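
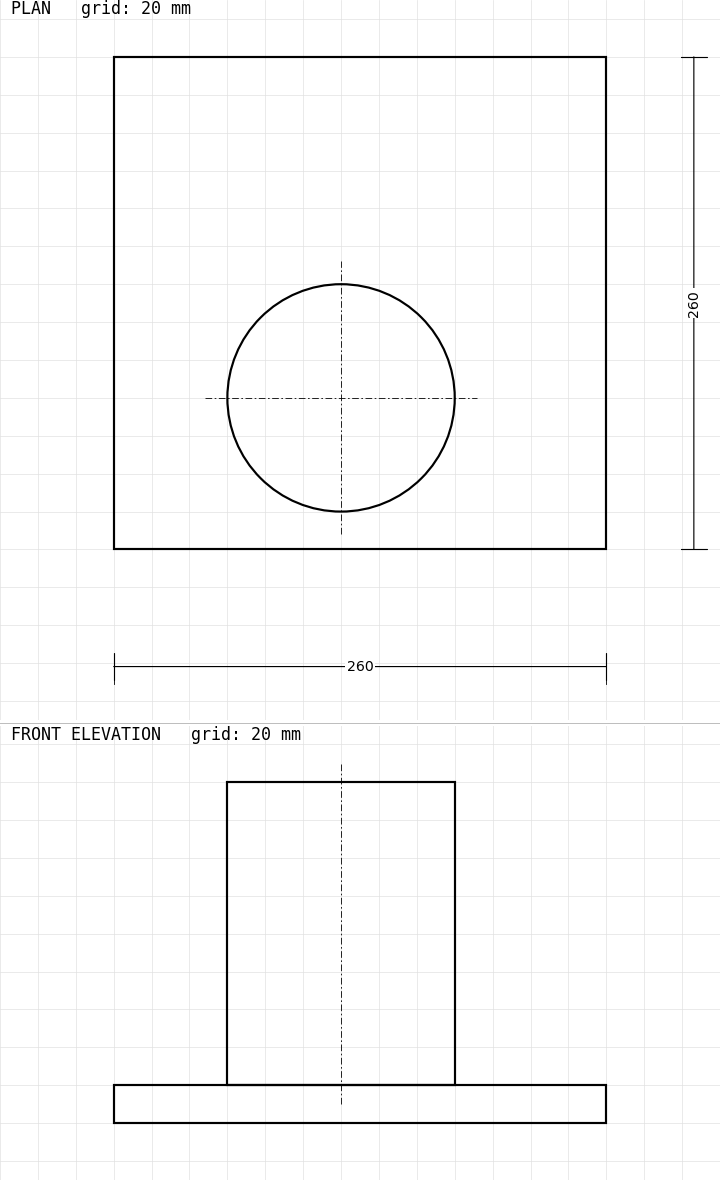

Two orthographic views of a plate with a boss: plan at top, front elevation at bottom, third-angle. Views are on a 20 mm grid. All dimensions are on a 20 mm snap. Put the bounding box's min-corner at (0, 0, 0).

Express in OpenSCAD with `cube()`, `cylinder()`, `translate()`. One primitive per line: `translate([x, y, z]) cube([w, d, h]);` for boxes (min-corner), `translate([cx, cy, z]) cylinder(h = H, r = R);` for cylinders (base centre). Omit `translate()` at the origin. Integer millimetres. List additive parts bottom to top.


cube([260, 260, 20]);
translate([120, 80, 20]) cylinder(h = 160, r = 60);


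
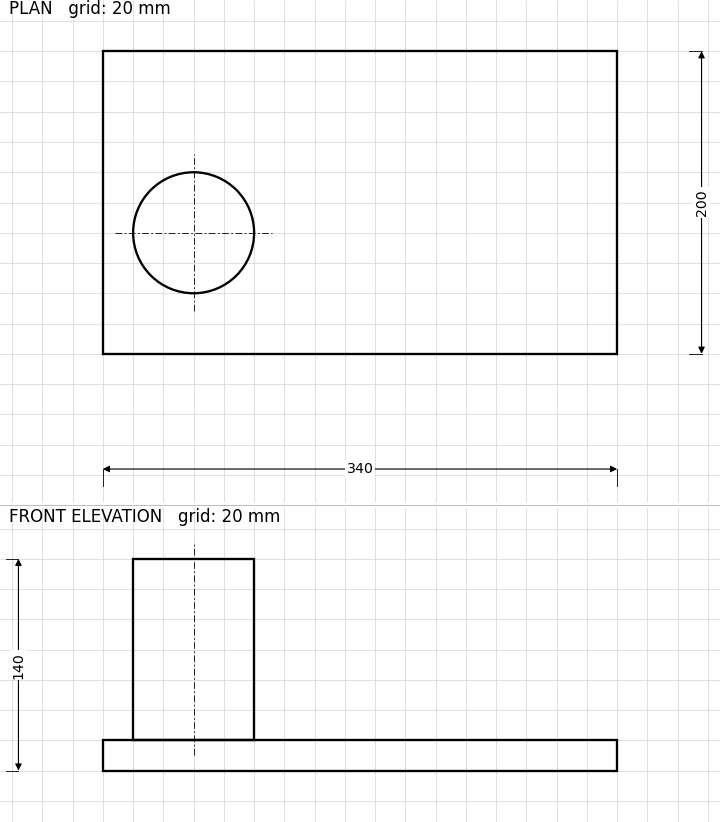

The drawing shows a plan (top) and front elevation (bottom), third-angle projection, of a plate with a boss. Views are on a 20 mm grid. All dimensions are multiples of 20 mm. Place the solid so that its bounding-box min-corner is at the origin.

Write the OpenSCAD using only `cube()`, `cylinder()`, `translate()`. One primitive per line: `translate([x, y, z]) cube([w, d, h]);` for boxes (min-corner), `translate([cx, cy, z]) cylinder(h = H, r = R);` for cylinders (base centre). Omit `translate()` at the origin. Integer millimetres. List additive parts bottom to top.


cube([340, 200, 20]);
translate([60, 80, 20]) cylinder(h = 120, r = 40);


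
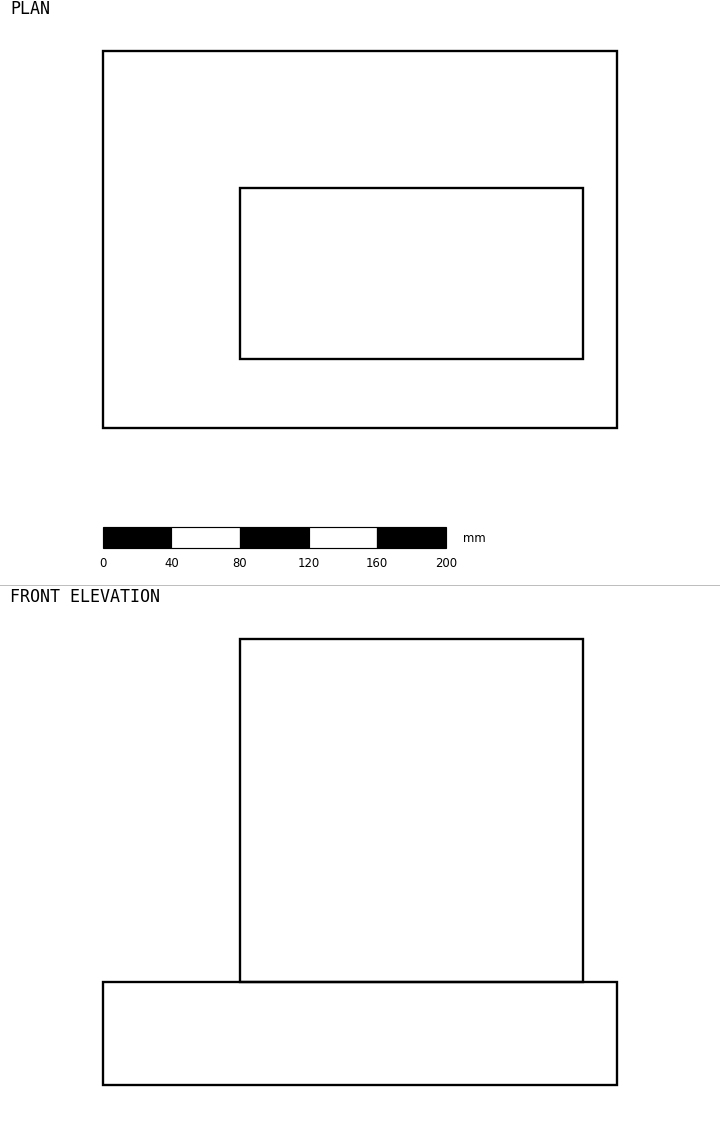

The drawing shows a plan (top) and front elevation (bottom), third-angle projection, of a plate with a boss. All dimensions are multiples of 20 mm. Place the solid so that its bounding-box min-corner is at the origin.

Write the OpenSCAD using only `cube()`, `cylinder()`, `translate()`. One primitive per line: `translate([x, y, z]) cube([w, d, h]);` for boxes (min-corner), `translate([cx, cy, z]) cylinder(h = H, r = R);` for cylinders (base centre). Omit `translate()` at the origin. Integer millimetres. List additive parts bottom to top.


cube([300, 220, 60]);
translate([80, 40, 60]) cube([200, 100, 200]);


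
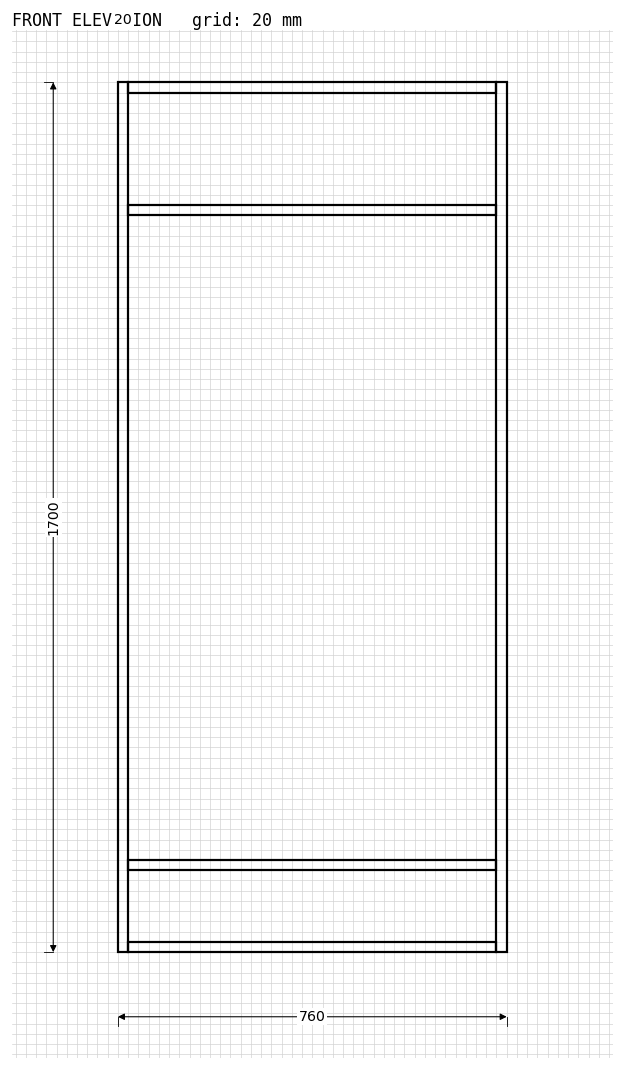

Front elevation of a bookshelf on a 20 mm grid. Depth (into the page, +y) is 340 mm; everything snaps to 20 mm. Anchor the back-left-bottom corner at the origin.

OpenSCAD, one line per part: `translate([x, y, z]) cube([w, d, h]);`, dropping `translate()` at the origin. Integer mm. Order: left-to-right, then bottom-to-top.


cube([20, 340, 1700]);
translate([20, 0, 0]) cube([720, 340, 20]);
translate([20, 0, 160]) cube([720, 340, 20]);
translate([20, 0, 1440]) cube([720, 340, 20]);
translate([20, 0, 1680]) cube([720, 340, 20]);
translate([740, 0, 0]) cube([20, 340, 1700]);


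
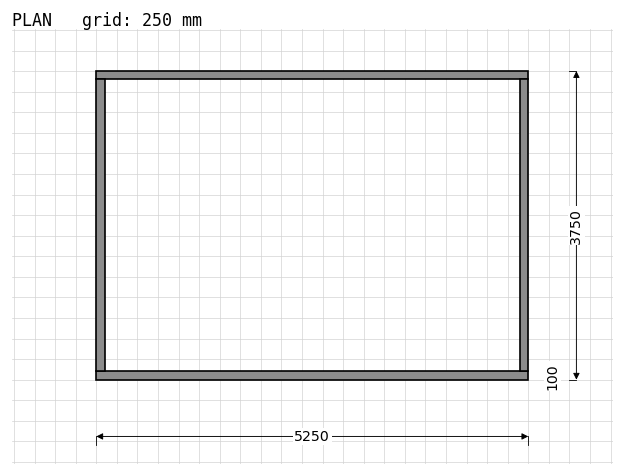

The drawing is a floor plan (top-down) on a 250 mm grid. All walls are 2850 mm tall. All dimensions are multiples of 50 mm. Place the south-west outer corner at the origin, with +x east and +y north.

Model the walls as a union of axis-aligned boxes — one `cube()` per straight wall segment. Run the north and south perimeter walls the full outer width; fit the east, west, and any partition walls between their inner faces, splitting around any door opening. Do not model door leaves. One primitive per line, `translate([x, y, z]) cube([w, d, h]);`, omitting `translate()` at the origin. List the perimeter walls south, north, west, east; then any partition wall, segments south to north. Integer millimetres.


cube([5250, 100, 2850]);
translate([0, 3650, 0]) cube([5250, 100, 2850]);
translate([0, 100, 0]) cube([100, 3550, 2850]);
translate([5150, 100, 0]) cube([100, 3550, 2850]);


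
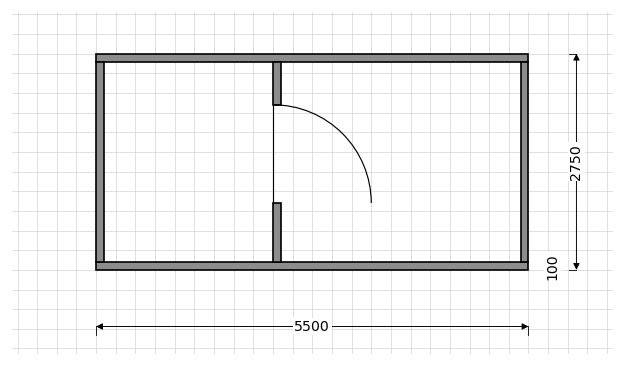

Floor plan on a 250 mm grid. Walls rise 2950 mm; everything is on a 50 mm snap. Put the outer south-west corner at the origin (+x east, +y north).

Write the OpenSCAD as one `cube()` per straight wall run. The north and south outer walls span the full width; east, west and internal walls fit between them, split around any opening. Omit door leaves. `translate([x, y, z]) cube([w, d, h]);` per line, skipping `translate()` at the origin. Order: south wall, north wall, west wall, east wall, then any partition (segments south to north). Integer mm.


cube([5500, 100, 2950]);
translate([0, 2650, 0]) cube([5500, 100, 2950]);
translate([0, 100, 0]) cube([100, 2550, 2950]);
translate([5400, 100, 0]) cube([100, 2550, 2950]);
translate([2250, 100, 0]) cube([100, 750, 2950]);
translate([2250, 2100, 0]) cube([100, 550, 2950]);


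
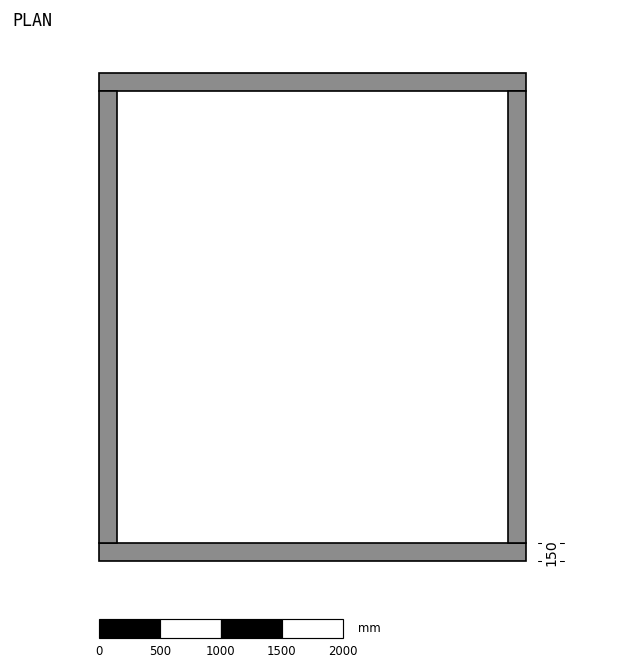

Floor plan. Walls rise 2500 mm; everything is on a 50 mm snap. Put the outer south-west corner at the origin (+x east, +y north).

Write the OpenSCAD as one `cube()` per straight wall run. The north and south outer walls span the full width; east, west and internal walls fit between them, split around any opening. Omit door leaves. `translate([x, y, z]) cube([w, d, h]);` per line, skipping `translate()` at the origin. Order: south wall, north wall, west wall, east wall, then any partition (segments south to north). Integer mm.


cube([3500, 150, 2500]);
translate([0, 3850, 0]) cube([3500, 150, 2500]);
translate([0, 150, 0]) cube([150, 3700, 2500]);
translate([3350, 150, 0]) cube([150, 3700, 2500]);


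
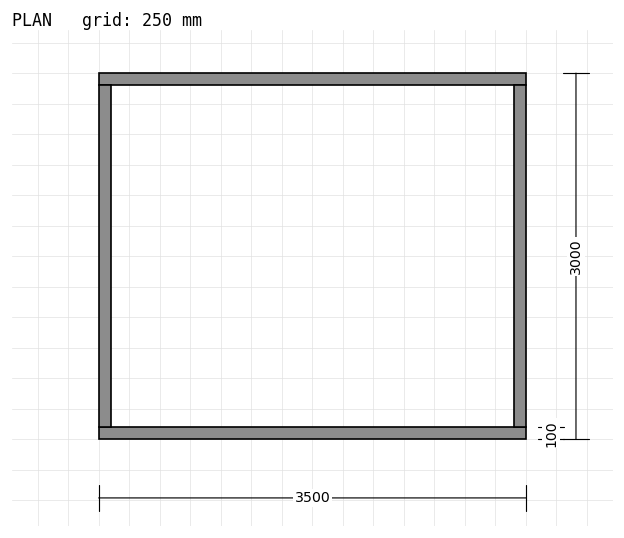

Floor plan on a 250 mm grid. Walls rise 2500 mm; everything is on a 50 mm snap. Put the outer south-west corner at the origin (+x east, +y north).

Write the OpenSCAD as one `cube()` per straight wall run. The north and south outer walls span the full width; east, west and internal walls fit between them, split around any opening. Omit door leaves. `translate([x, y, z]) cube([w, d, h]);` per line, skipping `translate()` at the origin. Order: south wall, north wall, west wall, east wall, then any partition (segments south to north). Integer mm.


cube([3500, 100, 2500]);
translate([0, 2900, 0]) cube([3500, 100, 2500]);
translate([0, 100, 0]) cube([100, 2800, 2500]);
translate([3400, 100, 0]) cube([100, 2800, 2500]);


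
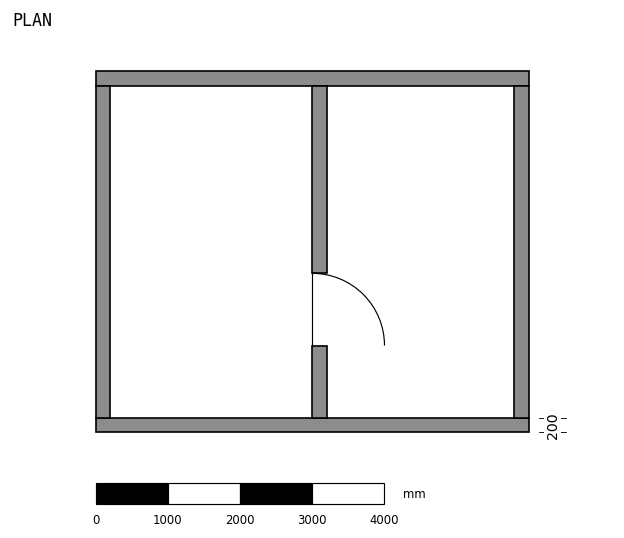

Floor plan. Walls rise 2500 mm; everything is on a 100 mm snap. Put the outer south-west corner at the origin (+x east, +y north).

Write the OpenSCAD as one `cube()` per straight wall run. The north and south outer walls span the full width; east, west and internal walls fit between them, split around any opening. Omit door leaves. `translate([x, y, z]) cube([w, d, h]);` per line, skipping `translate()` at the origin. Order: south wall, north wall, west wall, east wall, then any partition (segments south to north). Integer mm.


cube([6000, 200, 2500]);
translate([0, 4800, 0]) cube([6000, 200, 2500]);
translate([0, 200, 0]) cube([200, 4600, 2500]);
translate([5800, 200, 0]) cube([200, 4600, 2500]);
translate([3000, 200, 0]) cube([200, 1000, 2500]);
translate([3000, 2200, 0]) cube([200, 2600, 2500]);


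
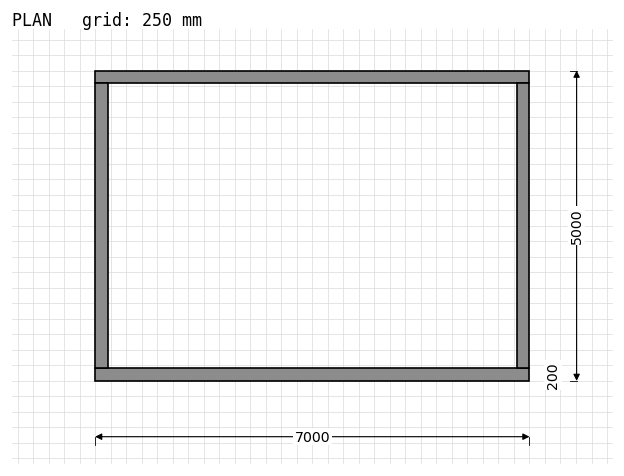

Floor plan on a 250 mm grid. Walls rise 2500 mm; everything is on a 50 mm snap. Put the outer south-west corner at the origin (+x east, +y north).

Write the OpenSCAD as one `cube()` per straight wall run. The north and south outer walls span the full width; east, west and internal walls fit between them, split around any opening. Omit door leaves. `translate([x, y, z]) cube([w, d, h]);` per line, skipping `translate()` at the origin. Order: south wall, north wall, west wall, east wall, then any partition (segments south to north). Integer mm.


cube([7000, 200, 2500]);
translate([0, 4800, 0]) cube([7000, 200, 2500]);
translate([0, 200, 0]) cube([200, 4600, 2500]);
translate([6800, 200, 0]) cube([200, 4600, 2500]);


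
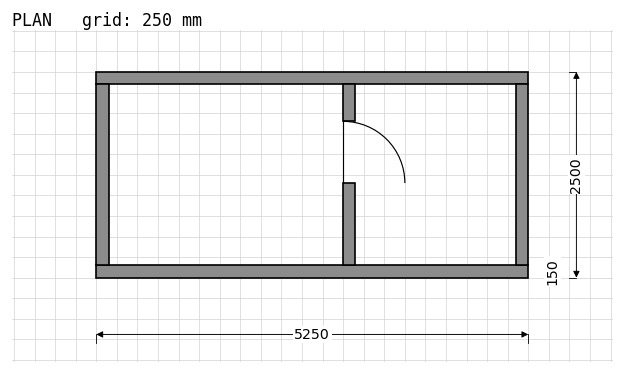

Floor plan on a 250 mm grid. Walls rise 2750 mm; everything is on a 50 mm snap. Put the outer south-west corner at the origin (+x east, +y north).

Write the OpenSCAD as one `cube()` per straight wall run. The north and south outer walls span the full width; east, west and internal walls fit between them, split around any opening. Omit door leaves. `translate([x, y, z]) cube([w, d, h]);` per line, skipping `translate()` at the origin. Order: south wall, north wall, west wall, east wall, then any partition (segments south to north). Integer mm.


cube([5250, 150, 2750]);
translate([0, 2350, 0]) cube([5250, 150, 2750]);
translate([0, 150, 0]) cube([150, 2200, 2750]);
translate([5100, 150, 0]) cube([150, 2200, 2750]);
translate([3000, 150, 0]) cube([150, 1000, 2750]);
translate([3000, 1900, 0]) cube([150, 450, 2750]);


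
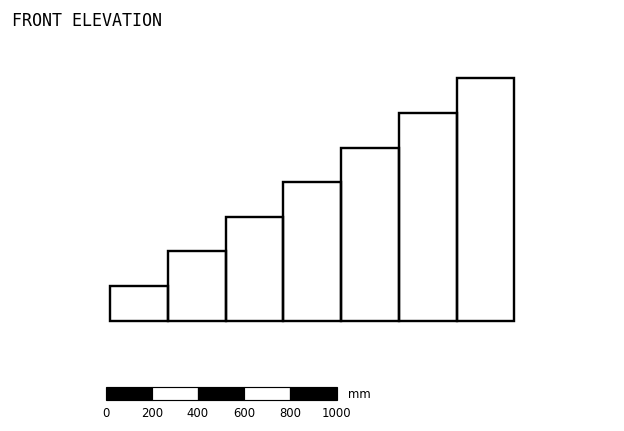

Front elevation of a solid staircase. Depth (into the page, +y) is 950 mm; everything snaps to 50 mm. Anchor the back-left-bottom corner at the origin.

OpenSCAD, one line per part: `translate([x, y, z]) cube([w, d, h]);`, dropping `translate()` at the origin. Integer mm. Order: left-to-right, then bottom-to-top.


cube([250, 950, 150]);
translate([250, 0, 0]) cube([250, 950, 300]);
translate([500, 0, 0]) cube([250, 950, 450]);
translate([750, 0, 0]) cube([250, 950, 600]);
translate([1000, 0, 0]) cube([250, 950, 750]);
translate([1250, 0, 0]) cube([250, 950, 900]);
translate([1500, 0, 0]) cube([250, 950, 1050]);


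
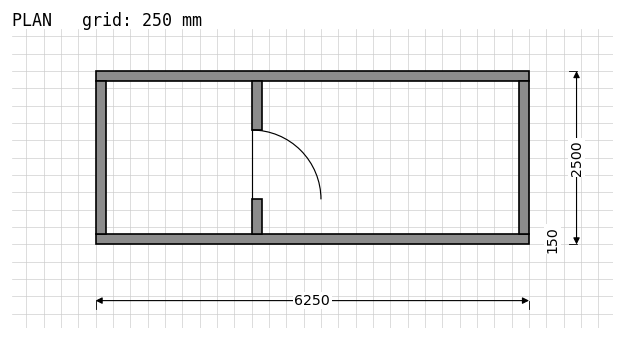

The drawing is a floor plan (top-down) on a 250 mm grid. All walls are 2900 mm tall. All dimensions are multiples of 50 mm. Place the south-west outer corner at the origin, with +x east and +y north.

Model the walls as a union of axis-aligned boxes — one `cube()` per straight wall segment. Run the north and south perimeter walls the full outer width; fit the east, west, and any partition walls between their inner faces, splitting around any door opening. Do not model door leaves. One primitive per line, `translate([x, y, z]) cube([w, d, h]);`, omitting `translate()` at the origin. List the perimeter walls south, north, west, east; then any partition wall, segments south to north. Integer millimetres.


cube([6250, 150, 2900]);
translate([0, 2350, 0]) cube([6250, 150, 2900]);
translate([0, 150, 0]) cube([150, 2200, 2900]);
translate([6100, 150, 0]) cube([150, 2200, 2900]);
translate([2250, 150, 0]) cube([150, 500, 2900]);
translate([2250, 1650, 0]) cube([150, 700, 2900]);


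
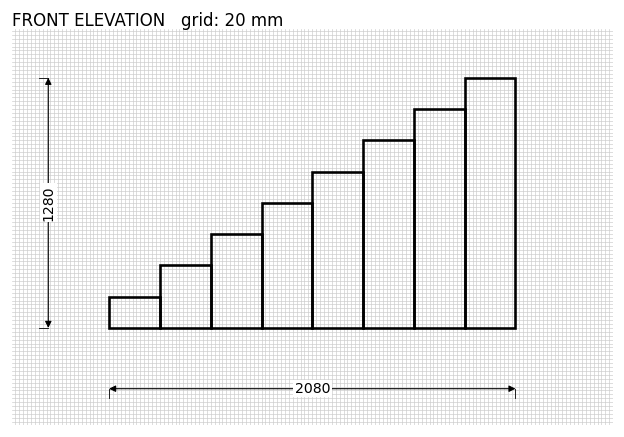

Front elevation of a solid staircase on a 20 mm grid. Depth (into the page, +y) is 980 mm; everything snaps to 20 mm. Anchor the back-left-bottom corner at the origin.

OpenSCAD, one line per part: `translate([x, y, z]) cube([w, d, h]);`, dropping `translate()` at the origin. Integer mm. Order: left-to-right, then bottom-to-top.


cube([260, 980, 160]);
translate([260, 0, 0]) cube([260, 980, 320]);
translate([520, 0, 0]) cube([260, 980, 480]);
translate([780, 0, 0]) cube([260, 980, 640]);
translate([1040, 0, 0]) cube([260, 980, 800]);
translate([1300, 0, 0]) cube([260, 980, 960]);
translate([1560, 0, 0]) cube([260, 980, 1120]);
translate([1820, 0, 0]) cube([260, 980, 1280]);


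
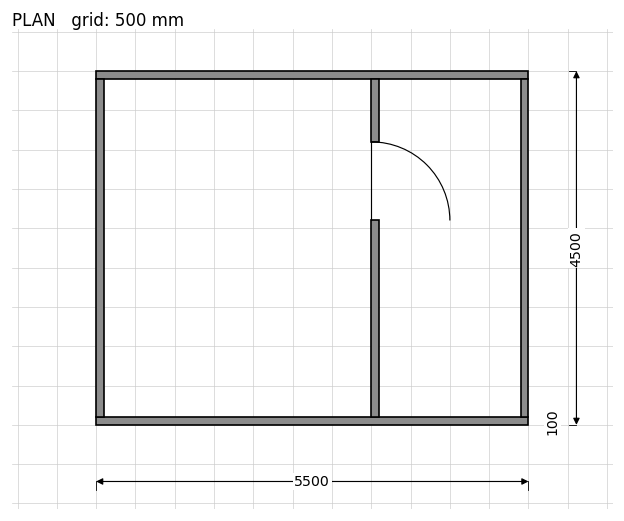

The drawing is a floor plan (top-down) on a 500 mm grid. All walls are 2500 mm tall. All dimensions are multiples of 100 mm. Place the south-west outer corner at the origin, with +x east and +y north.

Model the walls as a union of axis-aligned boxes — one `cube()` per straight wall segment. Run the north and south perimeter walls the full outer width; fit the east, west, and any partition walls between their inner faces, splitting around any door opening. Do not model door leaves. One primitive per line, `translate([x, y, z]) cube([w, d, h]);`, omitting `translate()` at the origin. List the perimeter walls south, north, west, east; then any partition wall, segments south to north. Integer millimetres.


cube([5500, 100, 2500]);
translate([0, 4400, 0]) cube([5500, 100, 2500]);
translate([0, 100, 0]) cube([100, 4300, 2500]);
translate([5400, 100, 0]) cube([100, 4300, 2500]);
translate([3500, 100, 0]) cube([100, 2500, 2500]);
translate([3500, 3600, 0]) cube([100, 800, 2500]);


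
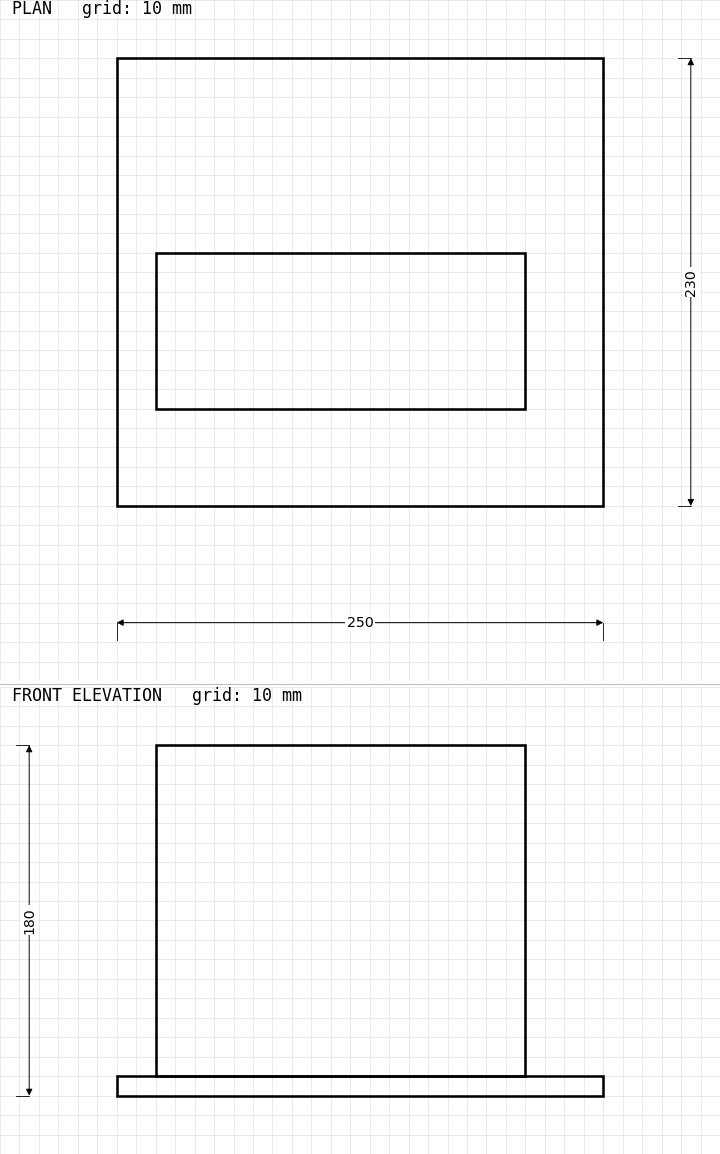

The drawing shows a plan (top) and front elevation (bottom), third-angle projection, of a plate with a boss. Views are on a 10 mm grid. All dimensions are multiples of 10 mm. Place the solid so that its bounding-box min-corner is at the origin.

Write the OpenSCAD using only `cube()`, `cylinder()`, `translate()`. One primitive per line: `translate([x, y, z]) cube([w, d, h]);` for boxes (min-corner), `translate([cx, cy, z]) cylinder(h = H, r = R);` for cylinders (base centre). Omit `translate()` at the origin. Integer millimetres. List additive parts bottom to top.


cube([250, 230, 10]);
translate([20, 50, 10]) cube([190, 80, 170]);


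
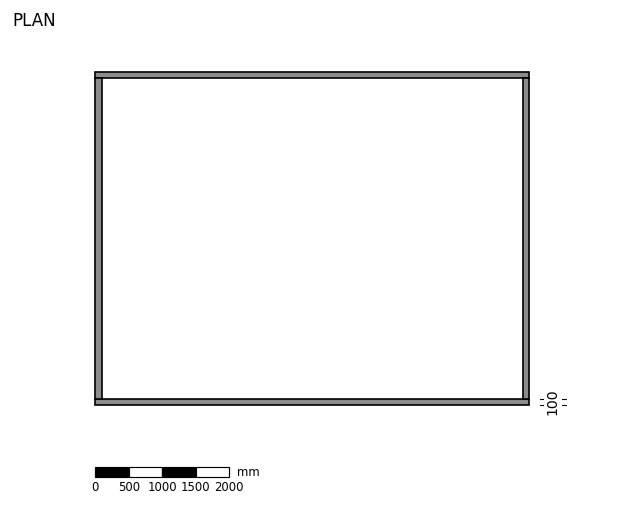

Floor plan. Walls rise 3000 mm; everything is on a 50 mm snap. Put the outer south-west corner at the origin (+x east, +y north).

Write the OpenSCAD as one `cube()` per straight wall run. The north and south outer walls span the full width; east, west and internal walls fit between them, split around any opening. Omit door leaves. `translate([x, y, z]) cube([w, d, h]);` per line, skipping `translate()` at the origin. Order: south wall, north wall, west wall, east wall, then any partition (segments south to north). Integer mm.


cube([6500, 100, 3000]);
translate([0, 4900, 0]) cube([6500, 100, 3000]);
translate([0, 100, 0]) cube([100, 4800, 3000]);
translate([6400, 100, 0]) cube([100, 4800, 3000]);


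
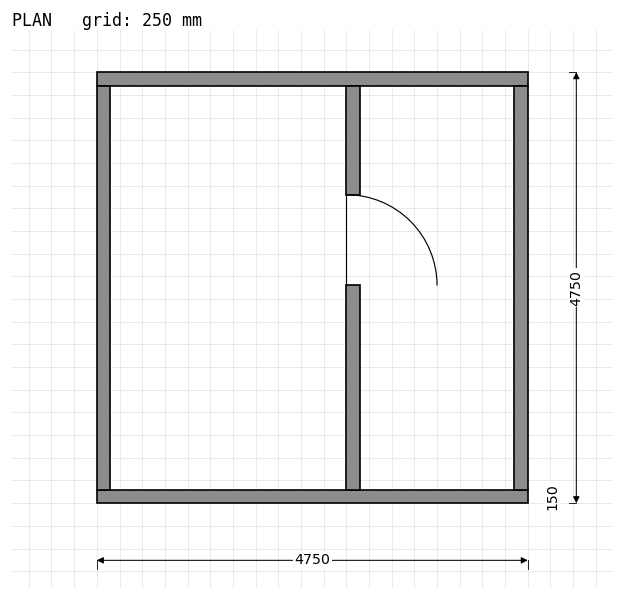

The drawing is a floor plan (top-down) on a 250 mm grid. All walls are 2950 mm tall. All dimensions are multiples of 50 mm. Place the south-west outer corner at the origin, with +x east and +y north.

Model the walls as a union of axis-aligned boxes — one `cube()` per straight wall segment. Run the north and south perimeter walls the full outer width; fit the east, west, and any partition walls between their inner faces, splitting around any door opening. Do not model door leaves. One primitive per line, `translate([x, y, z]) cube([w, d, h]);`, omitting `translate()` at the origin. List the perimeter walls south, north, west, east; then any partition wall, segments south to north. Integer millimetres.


cube([4750, 150, 2950]);
translate([0, 4600, 0]) cube([4750, 150, 2950]);
translate([0, 150, 0]) cube([150, 4450, 2950]);
translate([4600, 150, 0]) cube([150, 4450, 2950]);
translate([2750, 150, 0]) cube([150, 2250, 2950]);
translate([2750, 3400, 0]) cube([150, 1200, 2950]);


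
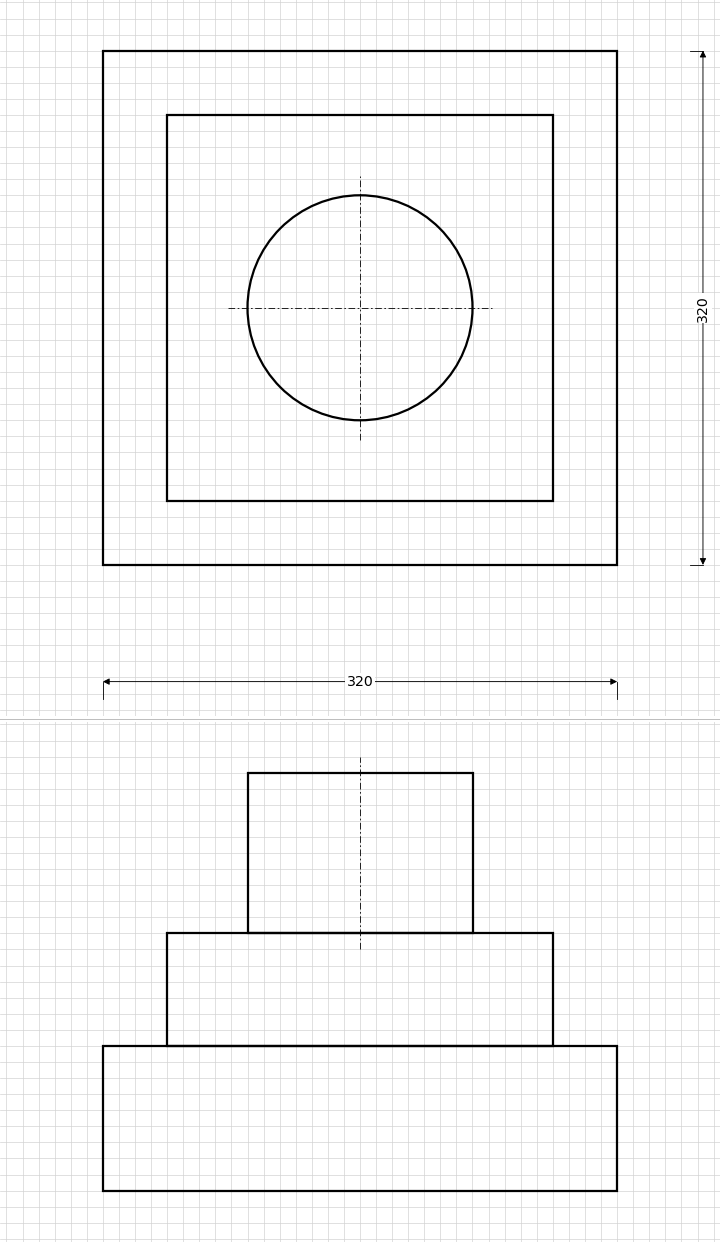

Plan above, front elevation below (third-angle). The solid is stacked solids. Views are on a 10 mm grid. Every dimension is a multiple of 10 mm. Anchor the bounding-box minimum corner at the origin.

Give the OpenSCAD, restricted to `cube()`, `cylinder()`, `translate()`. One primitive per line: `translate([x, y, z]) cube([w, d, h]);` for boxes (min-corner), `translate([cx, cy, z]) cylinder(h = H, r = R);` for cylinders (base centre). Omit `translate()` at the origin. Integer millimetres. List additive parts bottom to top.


cube([320, 320, 90]);
translate([40, 40, 90]) cube([240, 240, 70]);
translate([160, 160, 160]) cylinder(h = 100, r = 70);


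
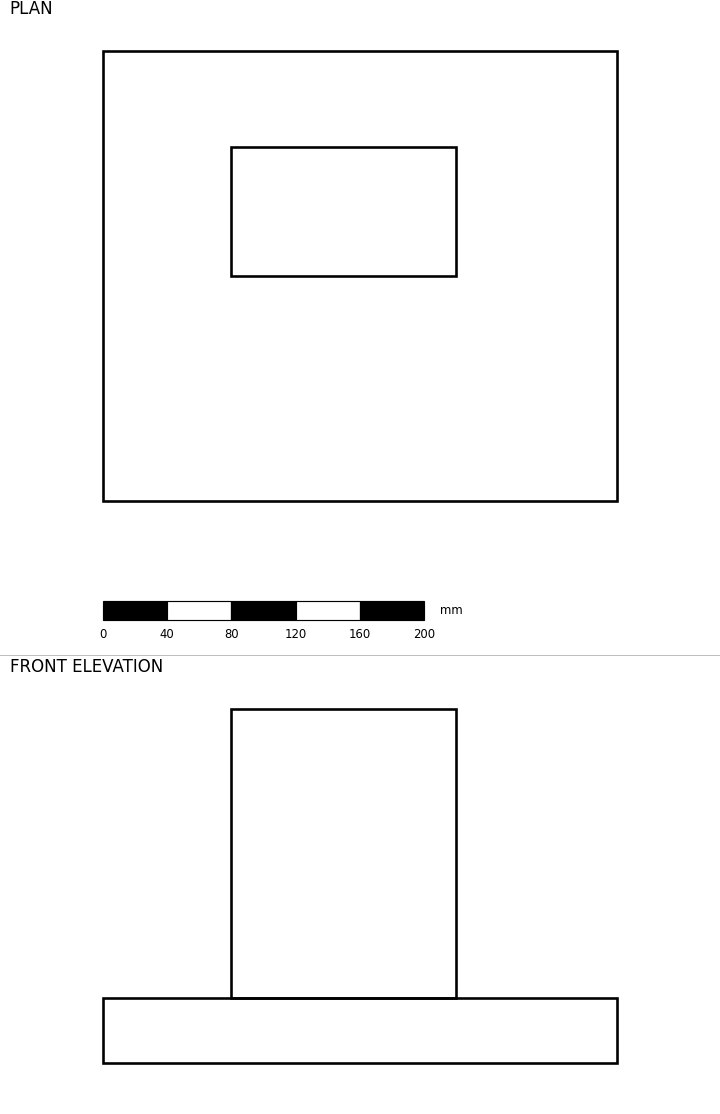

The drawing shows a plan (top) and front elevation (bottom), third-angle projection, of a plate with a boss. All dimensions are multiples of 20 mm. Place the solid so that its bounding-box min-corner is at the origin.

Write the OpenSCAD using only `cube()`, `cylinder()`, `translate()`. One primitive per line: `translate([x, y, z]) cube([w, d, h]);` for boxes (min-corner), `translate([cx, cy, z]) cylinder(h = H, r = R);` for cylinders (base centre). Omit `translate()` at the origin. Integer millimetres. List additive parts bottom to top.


cube([320, 280, 40]);
translate([80, 140, 40]) cube([140, 80, 180]);


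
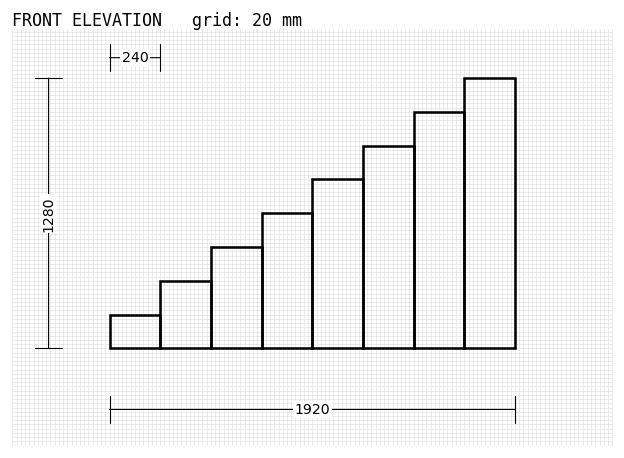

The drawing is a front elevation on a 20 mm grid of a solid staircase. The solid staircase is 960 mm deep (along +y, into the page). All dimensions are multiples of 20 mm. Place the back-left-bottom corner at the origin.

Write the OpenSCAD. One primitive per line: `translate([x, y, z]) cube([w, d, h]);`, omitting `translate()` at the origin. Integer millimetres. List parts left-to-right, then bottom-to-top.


cube([240, 960, 160]);
translate([240, 0, 0]) cube([240, 960, 320]);
translate([480, 0, 0]) cube([240, 960, 480]);
translate([720, 0, 0]) cube([240, 960, 640]);
translate([960, 0, 0]) cube([240, 960, 800]);
translate([1200, 0, 0]) cube([240, 960, 960]);
translate([1440, 0, 0]) cube([240, 960, 1120]);
translate([1680, 0, 0]) cube([240, 960, 1280]);


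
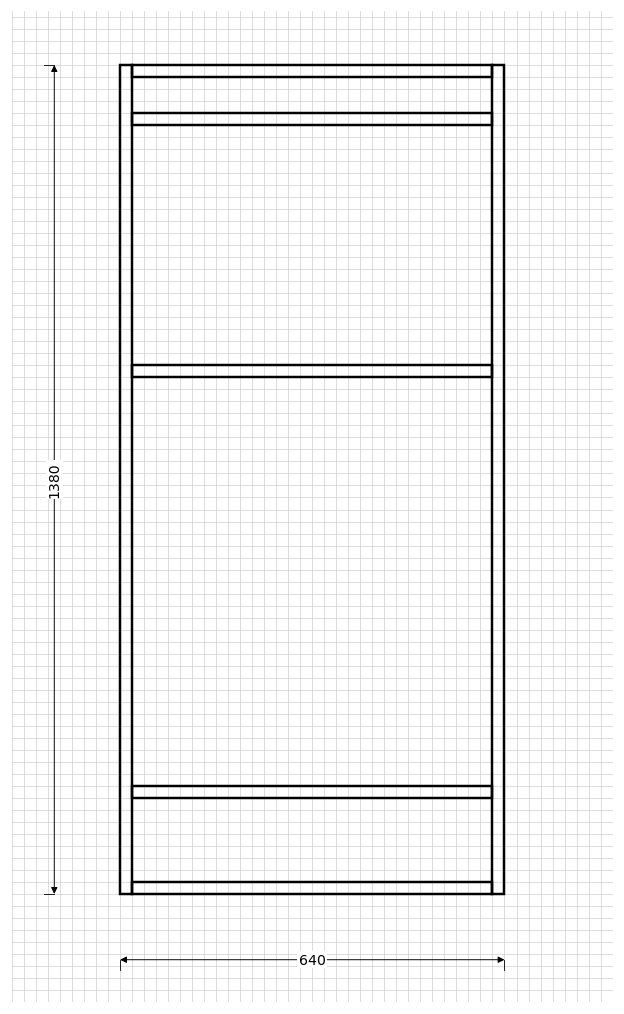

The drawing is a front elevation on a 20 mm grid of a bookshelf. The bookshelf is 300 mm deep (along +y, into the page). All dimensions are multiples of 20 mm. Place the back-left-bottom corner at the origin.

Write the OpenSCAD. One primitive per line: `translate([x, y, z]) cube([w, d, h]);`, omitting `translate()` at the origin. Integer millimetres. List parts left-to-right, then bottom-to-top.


cube([20, 300, 1380]);
translate([20, 0, 0]) cube([600, 300, 20]);
translate([20, 0, 160]) cube([600, 300, 20]);
translate([20, 0, 860]) cube([600, 300, 20]);
translate([20, 0, 1280]) cube([600, 300, 20]);
translate([20, 0, 1360]) cube([600, 300, 20]);
translate([620, 0, 0]) cube([20, 300, 1380]);


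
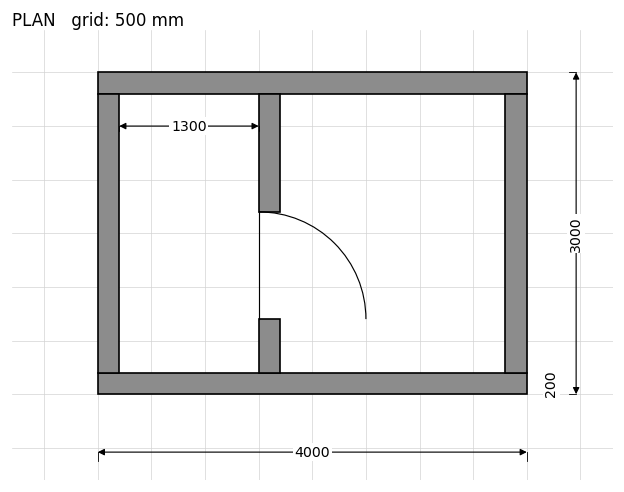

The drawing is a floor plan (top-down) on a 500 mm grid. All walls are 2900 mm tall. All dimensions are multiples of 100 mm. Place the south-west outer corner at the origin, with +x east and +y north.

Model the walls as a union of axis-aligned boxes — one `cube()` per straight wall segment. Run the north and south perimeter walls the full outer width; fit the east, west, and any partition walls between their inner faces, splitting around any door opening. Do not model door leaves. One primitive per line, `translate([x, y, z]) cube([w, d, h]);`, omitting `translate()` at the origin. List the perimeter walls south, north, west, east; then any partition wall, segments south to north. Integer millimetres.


cube([4000, 200, 2900]);
translate([0, 2800, 0]) cube([4000, 200, 2900]);
translate([0, 200, 0]) cube([200, 2600, 2900]);
translate([3800, 200, 0]) cube([200, 2600, 2900]);
translate([1500, 200, 0]) cube([200, 500, 2900]);
translate([1500, 1700, 0]) cube([200, 1100, 2900]);


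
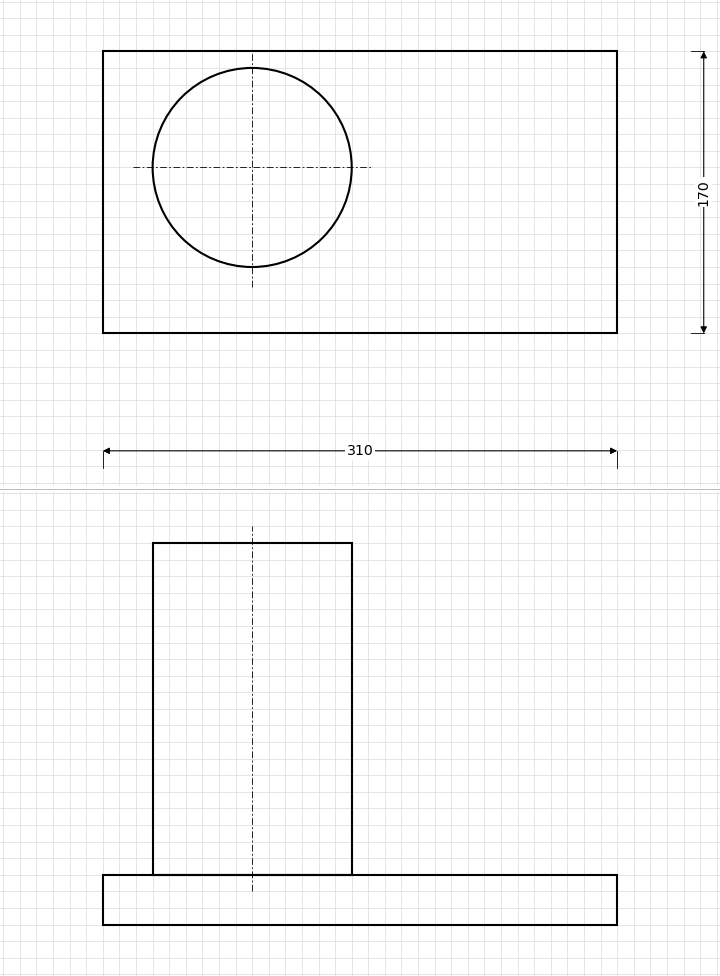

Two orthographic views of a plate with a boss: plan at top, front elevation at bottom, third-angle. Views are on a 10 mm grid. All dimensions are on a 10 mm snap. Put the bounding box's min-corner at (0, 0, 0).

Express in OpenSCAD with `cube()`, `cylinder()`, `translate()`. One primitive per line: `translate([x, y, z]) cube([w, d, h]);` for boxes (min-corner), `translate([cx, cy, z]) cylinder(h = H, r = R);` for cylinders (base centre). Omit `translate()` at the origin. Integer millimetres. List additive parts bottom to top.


cube([310, 170, 30]);
translate([90, 100, 30]) cylinder(h = 200, r = 60);


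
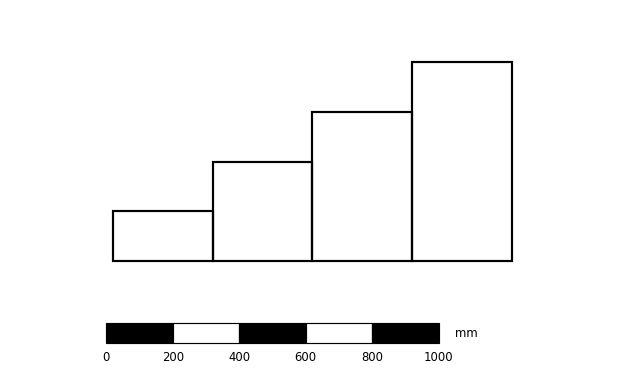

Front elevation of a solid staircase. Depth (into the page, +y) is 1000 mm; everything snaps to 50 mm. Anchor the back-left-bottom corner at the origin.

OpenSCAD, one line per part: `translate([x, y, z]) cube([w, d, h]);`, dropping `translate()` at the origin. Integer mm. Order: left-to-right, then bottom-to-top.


cube([300, 1000, 150]);
translate([300, 0, 0]) cube([300, 1000, 300]);
translate([600, 0, 0]) cube([300, 1000, 450]);
translate([900, 0, 0]) cube([300, 1000, 600]);


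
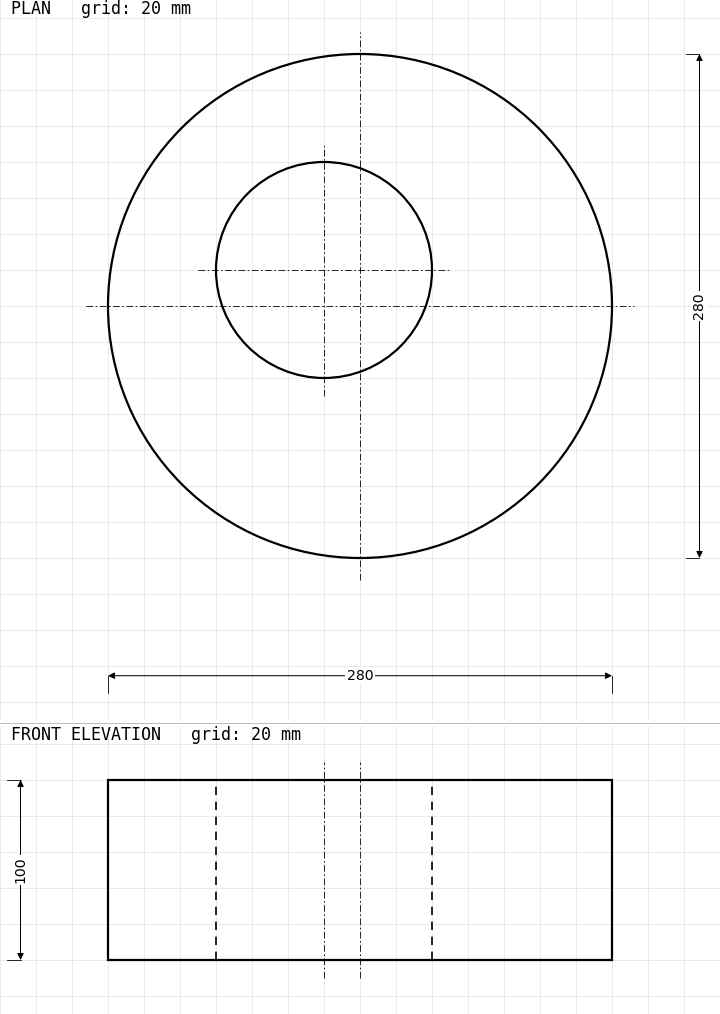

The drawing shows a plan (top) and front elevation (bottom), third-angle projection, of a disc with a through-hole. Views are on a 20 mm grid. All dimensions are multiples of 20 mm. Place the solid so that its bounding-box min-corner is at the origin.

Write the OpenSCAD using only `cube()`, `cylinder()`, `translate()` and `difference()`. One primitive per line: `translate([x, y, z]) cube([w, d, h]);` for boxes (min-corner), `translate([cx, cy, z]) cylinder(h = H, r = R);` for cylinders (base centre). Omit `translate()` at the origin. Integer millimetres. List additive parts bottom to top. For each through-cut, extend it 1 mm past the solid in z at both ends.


difference() {
  translate([140, 140, 0]) cylinder(h = 100, r = 140);
  translate([120, 160, -1]) cylinder(h = 102, r = 60);
}


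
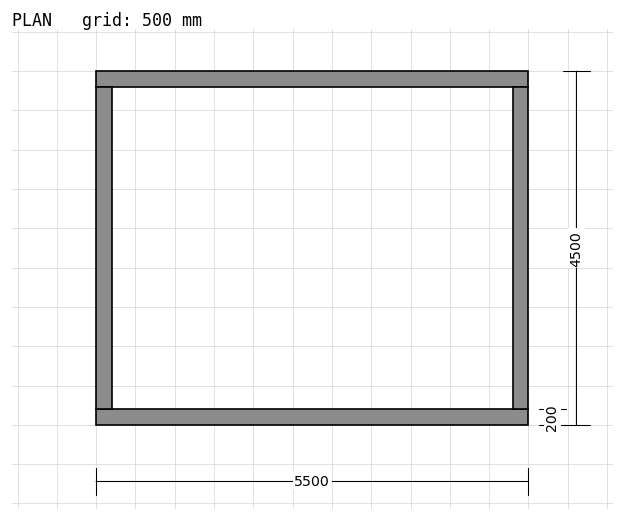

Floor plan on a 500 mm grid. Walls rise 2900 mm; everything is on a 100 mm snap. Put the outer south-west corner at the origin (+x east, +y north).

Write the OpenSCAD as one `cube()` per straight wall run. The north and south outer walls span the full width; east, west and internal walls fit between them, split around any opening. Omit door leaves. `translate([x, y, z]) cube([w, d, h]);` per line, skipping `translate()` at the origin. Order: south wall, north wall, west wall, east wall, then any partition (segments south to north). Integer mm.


cube([5500, 200, 2900]);
translate([0, 4300, 0]) cube([5500, 200, 2900]);
translate([0, 200, 0]) cube([200, 4100, 2900]);
translate([5300, 200, 0]) cube([200, 4100, 2900]);


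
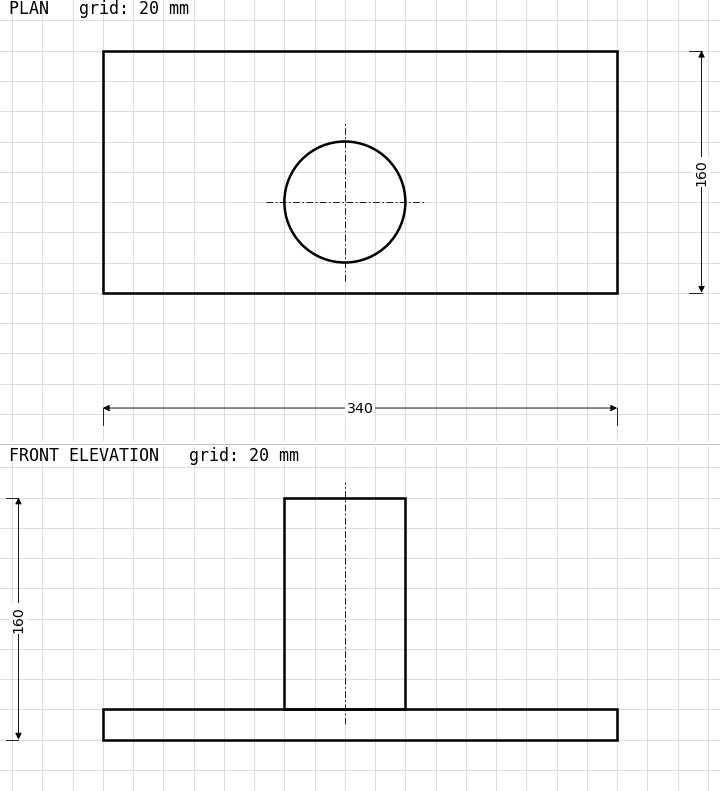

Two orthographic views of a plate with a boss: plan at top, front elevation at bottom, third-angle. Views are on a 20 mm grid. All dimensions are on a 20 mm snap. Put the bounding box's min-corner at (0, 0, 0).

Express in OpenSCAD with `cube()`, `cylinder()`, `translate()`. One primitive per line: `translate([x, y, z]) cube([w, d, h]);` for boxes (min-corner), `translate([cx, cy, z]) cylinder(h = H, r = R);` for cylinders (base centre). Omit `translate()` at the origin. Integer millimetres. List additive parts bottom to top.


cube([340, 160, 20]);
translate([160, 60, 20]) cylinder(h = 140, r = 40);


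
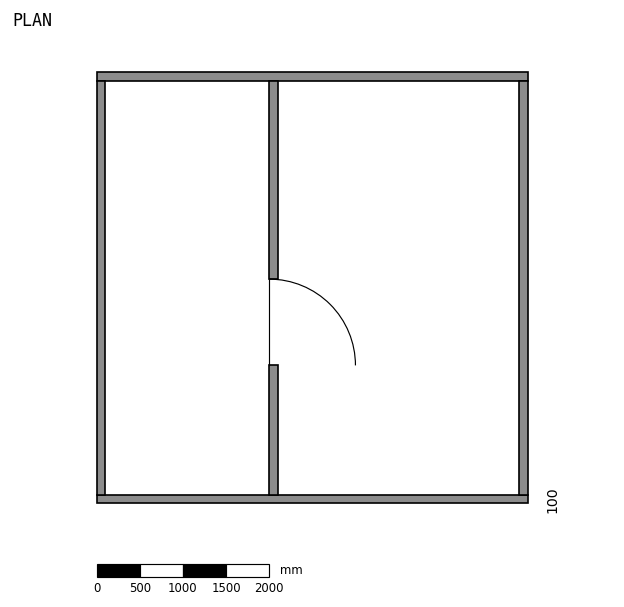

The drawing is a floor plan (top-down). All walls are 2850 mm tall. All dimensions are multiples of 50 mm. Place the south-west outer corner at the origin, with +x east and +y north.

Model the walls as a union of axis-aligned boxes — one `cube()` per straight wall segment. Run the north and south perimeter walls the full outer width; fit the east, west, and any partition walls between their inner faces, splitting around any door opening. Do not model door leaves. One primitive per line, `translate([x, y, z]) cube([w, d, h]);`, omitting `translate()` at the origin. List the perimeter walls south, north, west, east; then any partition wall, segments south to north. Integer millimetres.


cube([5000, 100, 2850]);
translate([0, 4900, 0]) cube([5000, 100, 2850]);
translate([0, 100, 0]) cube([100, 4800, 2850]);
translate([4900, 100, 0]) cube([100, 4800, 2850]);
translate([2000, 100, 0]) cube([100, 1500, 2850]);
translate([2000, 2600, 0]) cube([100, 2300, 2850]);


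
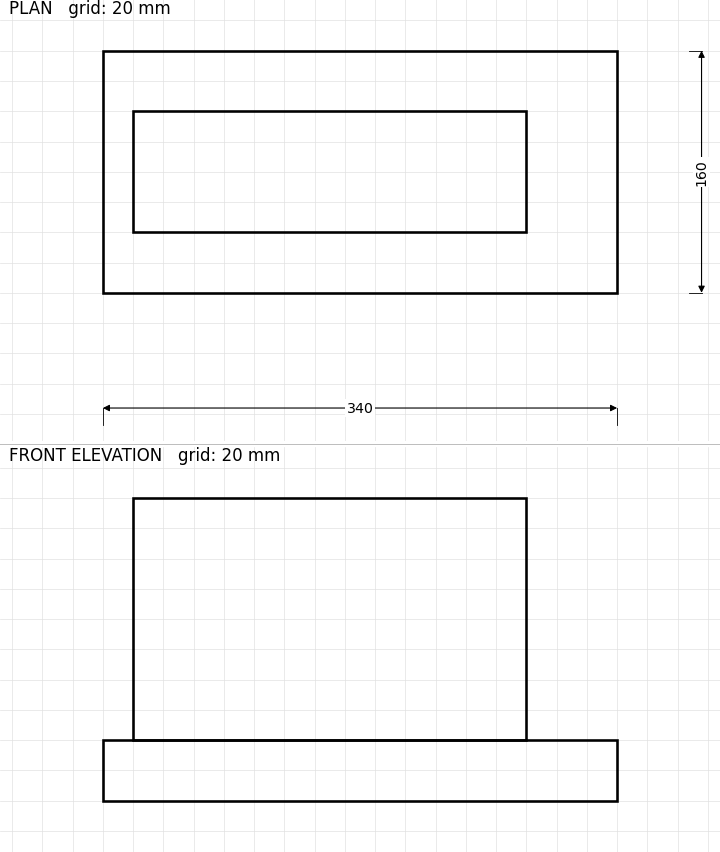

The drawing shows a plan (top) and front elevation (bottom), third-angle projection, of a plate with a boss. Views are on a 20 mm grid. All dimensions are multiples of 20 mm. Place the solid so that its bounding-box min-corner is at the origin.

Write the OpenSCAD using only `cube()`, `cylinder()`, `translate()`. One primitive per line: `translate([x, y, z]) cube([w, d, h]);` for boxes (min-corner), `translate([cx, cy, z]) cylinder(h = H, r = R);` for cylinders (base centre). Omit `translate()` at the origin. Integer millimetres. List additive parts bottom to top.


cube([340, 160, 40]);
translate([20, 40, 40]) cube([260, 80, 160]);


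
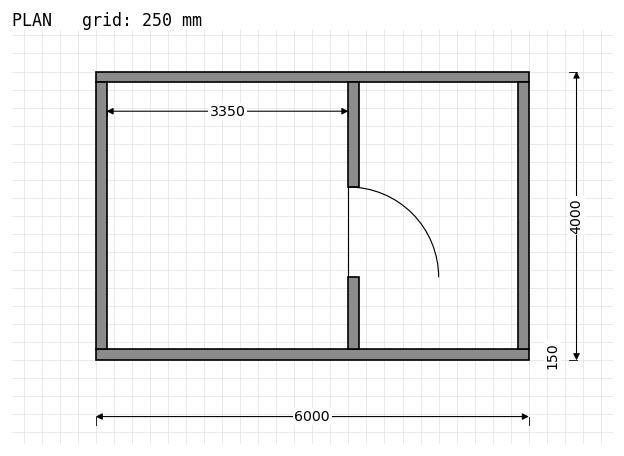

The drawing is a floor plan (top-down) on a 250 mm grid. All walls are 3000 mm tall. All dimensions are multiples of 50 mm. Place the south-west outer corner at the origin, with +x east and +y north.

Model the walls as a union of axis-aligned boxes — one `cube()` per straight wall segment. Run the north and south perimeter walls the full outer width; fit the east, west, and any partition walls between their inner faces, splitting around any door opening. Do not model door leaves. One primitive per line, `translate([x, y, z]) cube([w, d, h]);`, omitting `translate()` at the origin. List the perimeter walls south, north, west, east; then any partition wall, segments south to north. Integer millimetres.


cube([6000, 150, 3000]);
translate([0, 3850, 0]) cube([6000, 150, 3000]);
translate([0, 150, 0]) cube([150, 3700, 3000]);
translate([5850, 150, 0]) cube([150, 3700, 3000]);
translate([3500, 150, 0]) cube([150, 1000, 3000]);
translate([3500, 2400, 0]) cube([150, 1450, 3000]);


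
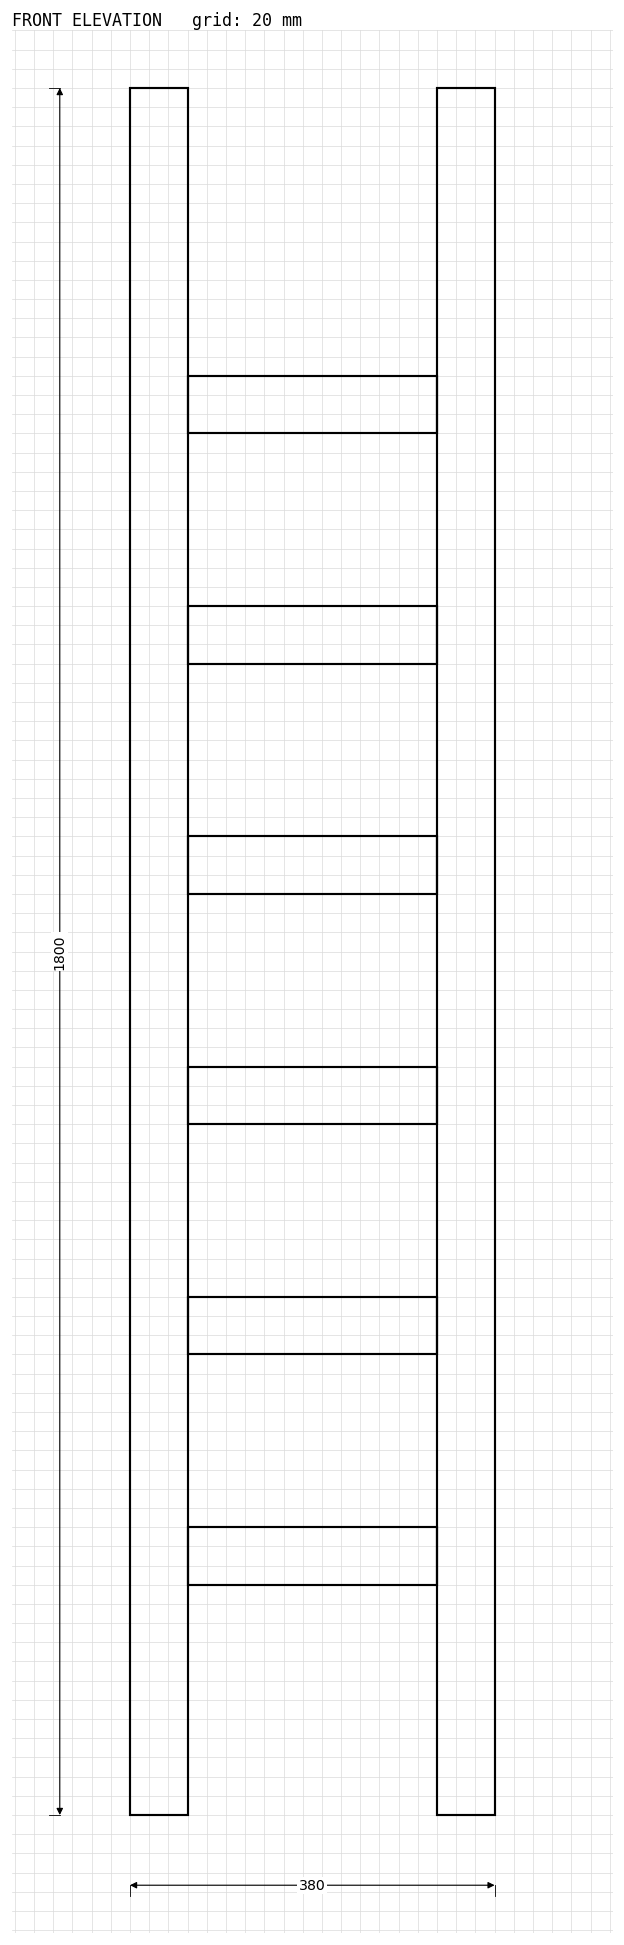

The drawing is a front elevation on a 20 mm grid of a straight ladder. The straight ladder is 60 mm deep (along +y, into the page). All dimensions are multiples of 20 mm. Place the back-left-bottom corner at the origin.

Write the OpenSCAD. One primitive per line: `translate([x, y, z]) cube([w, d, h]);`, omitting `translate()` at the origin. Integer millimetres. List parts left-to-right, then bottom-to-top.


cube([60, 60, 1800]);
translate([60, 0, 240]) cube([260, 60, 60]);
translate([60, 0, 480]) cube([260, 60, 60]);
translate([60, 0, 720]) cube([260, 60, 60]);
translate([60, 0, 960]) cube([260, 60, 60]);
translate([60, 0, 1200]) cube([260, 60, 60]);
translate([60, 0, 1440]) cube([260, 60, 60]);
translate([320, 0, 0]) cube([60, 60, 1800]);


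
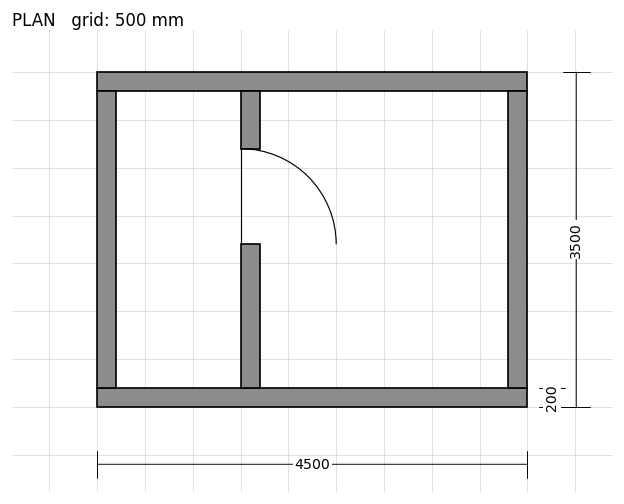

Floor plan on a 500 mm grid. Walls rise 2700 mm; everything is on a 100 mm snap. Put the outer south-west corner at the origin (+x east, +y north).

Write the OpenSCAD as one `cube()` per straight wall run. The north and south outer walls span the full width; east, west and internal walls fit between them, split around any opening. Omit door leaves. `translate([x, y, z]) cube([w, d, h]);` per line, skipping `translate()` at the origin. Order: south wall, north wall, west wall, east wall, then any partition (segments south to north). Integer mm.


cube([4500, 200, 2700]);
translate([0, 3300, 0]) cube([4500, 200, 2700]);
translate([0, 200, 0]) cube([200, 3100, 2700]);
translate([4300, 200, 0]) cube([200, 3100, 2700]);
translate([1500, 200, 0]) cube([200, 1500, 2700]);
translate([1500, 2700, 0]) cube([200, 600, 2700]);


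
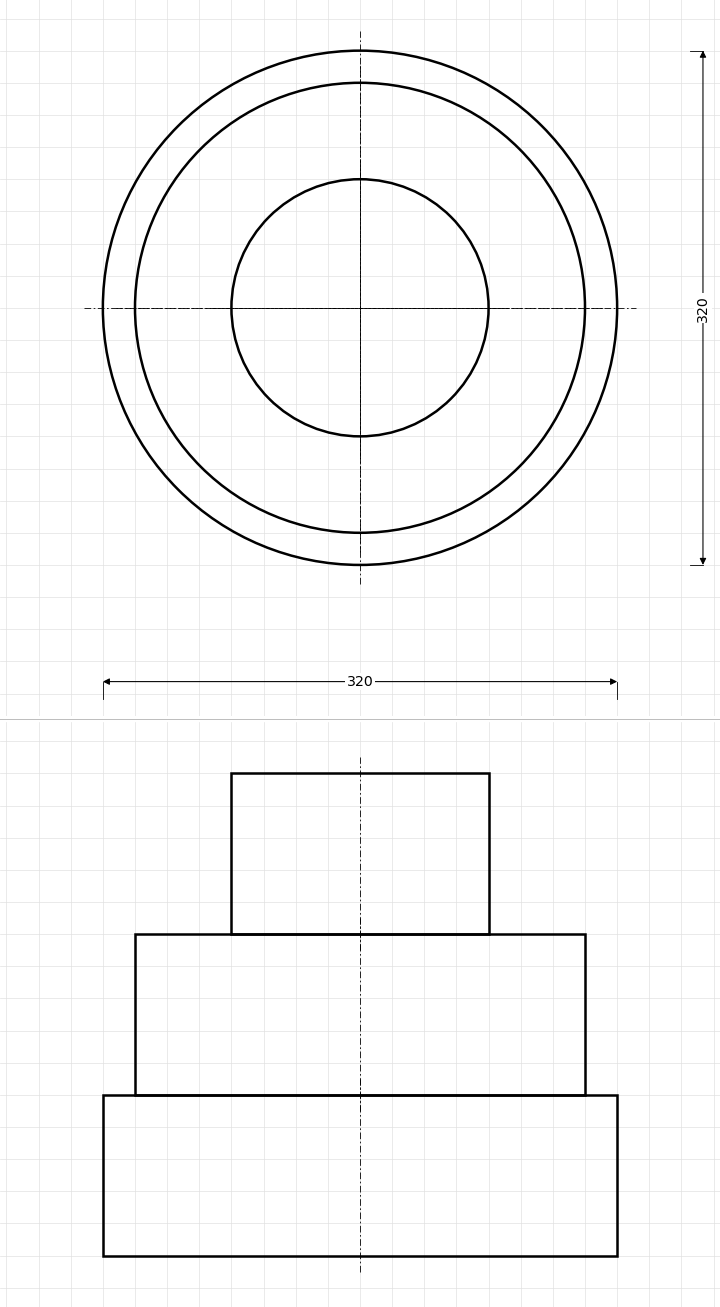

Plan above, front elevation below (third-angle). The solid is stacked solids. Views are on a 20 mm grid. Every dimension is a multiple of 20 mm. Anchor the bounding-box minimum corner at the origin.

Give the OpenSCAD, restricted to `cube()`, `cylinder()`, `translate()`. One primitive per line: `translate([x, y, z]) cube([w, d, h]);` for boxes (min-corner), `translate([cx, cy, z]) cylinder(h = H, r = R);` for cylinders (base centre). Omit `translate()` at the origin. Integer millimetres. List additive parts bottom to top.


translate([160, 160, 0]) cylinder(h = 100, r = 160);
translate([160, 160, 100]) cylinder(h = 100, r = 140);
translate([160, 160, 200]) cylinder(h = 100, r = 80);


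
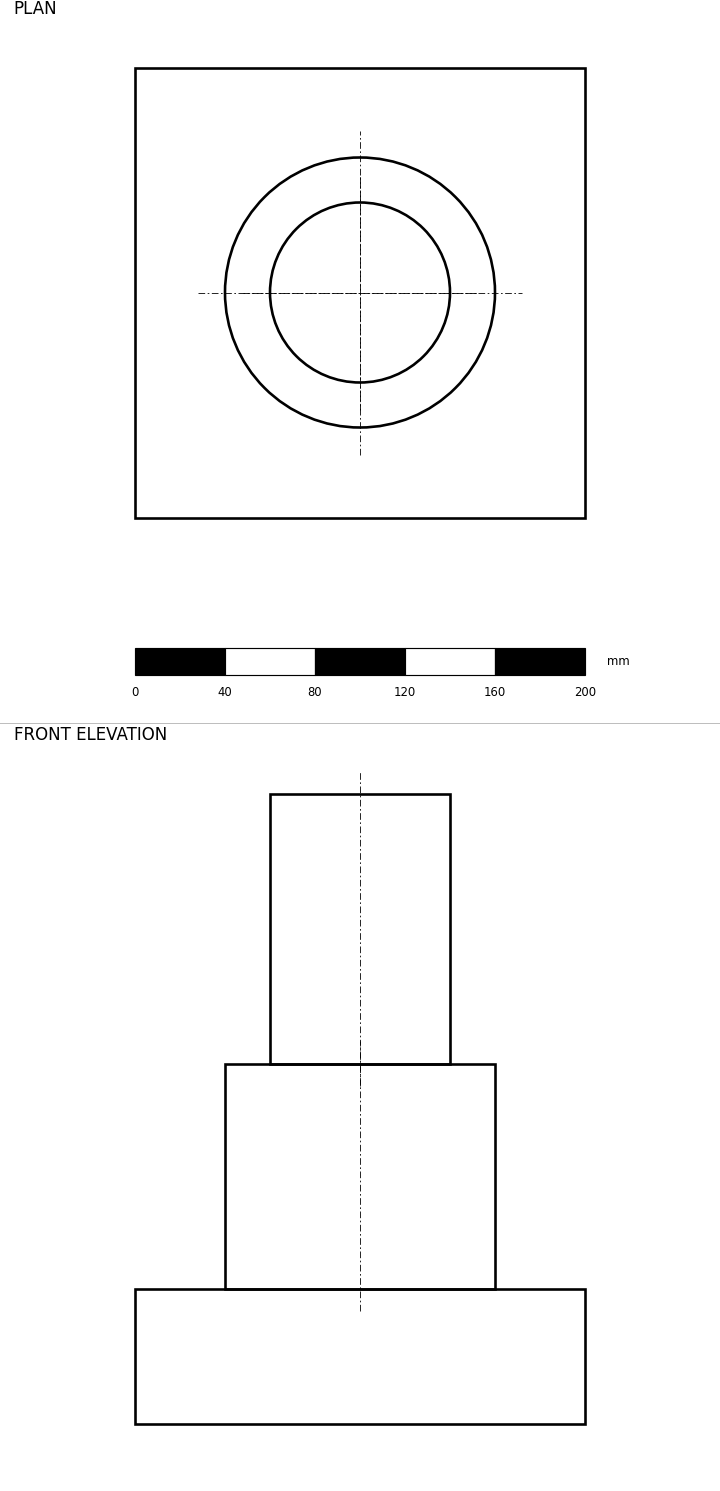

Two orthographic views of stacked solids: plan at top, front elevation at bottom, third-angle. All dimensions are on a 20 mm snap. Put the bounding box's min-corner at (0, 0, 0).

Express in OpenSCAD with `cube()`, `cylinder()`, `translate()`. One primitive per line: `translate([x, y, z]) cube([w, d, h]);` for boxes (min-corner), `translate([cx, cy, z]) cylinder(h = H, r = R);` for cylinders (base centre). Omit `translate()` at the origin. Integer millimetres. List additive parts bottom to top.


cube([200, 200, 60]);
translate([100, 100, 60]) cylinder(h = 100, r = 60);
translate([100, 100, 160]) cylinder(h = 120, r = 40);


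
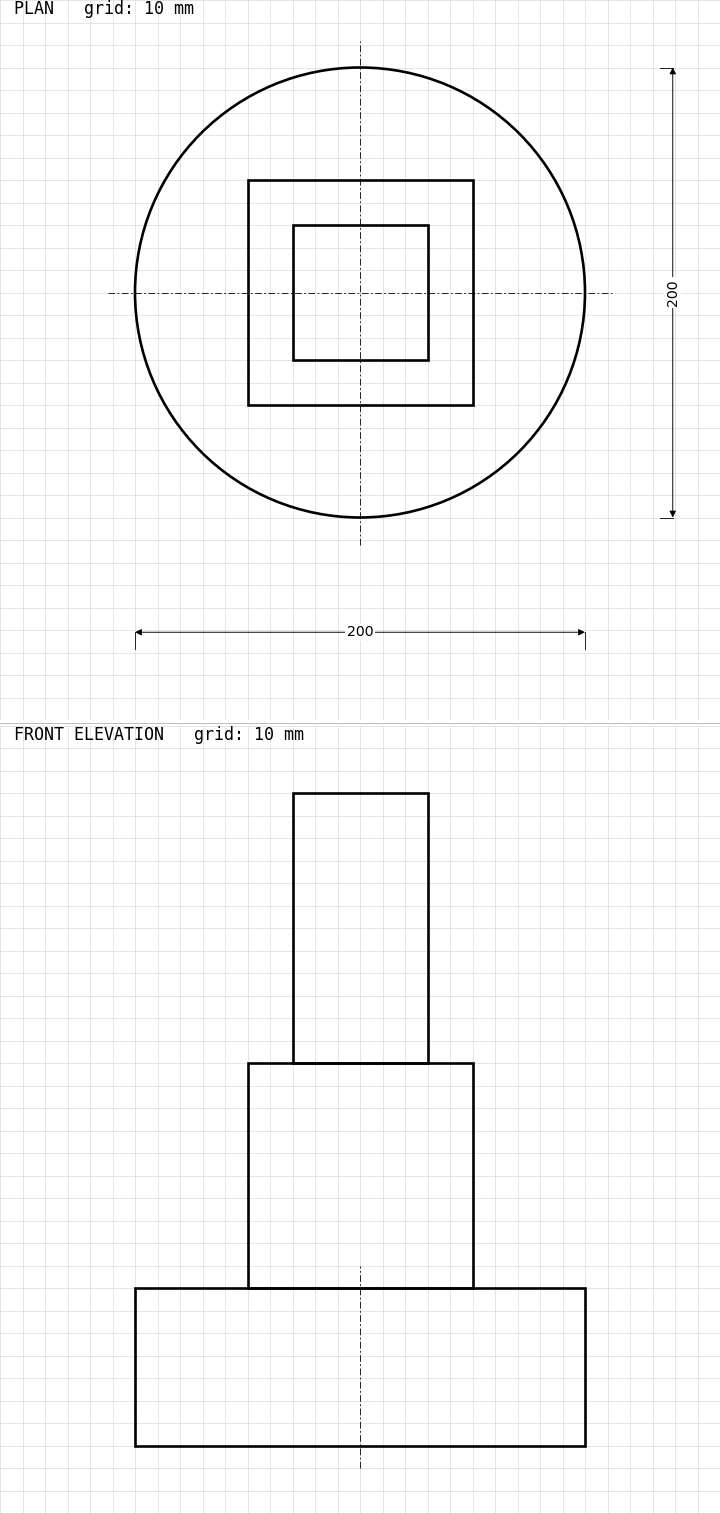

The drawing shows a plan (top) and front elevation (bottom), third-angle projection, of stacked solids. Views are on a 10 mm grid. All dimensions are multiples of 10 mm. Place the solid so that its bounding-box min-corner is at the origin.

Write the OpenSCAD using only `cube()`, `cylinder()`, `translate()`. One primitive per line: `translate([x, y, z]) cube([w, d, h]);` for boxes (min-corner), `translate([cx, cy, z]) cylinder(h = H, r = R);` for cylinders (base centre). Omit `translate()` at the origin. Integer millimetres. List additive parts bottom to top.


translate([100, 100, 0]) cylinder(h = 70, r = 100);
translate([50, 50, 70]) cube([100, 100, 100]);
translate([70, 70, 170]) cube([60, 60, 120]);


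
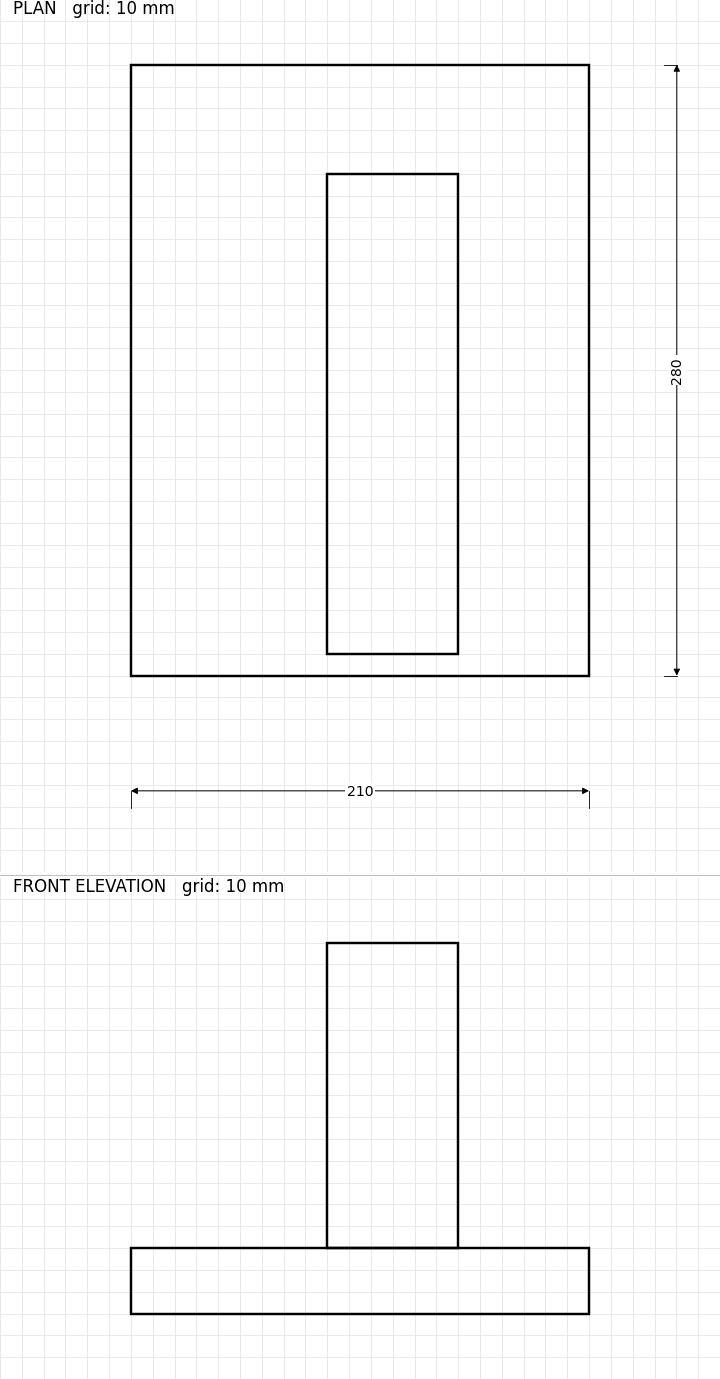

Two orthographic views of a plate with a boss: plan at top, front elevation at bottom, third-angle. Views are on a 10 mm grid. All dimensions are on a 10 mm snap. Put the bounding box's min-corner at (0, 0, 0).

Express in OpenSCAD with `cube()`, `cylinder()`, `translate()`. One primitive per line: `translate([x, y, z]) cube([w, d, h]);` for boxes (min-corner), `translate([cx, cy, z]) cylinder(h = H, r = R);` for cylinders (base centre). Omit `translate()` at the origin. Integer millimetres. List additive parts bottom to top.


cube([210, 280, 30]);
translate([90, 10, 30]) cube([60, 220, 140]);


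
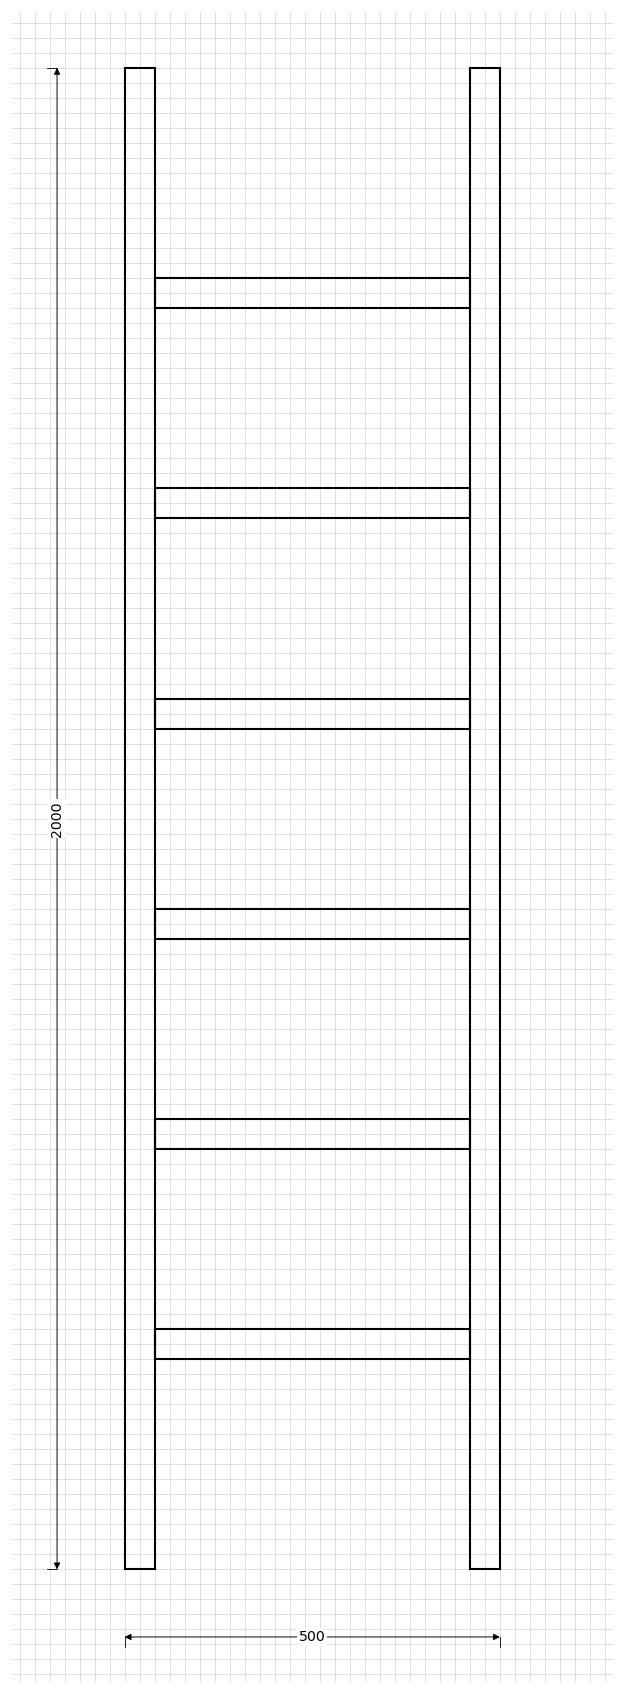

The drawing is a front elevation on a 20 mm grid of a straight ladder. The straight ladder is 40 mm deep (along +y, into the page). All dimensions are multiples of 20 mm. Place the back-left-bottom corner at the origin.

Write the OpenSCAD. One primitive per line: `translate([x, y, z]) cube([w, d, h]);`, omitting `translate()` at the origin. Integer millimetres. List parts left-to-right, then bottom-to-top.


cube([40, 40, 2000]);
translate([40, 0, 280]) cube([420, 40, 40]);
translate([40, 0, 560]) cube([420, 40, 40]);
translate([40, 0, 840]) cube([420, 40, 40]);
translate([40, 0, 1120]) cube([420, 40, 40]);
translate([40, 0, 1400]) cube([420, 40, 40]);
translate([40, 0, 1680]) cube([420, 40, 40]);
translate([460, 0, 0]) cube([40, 40, 2000]);
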